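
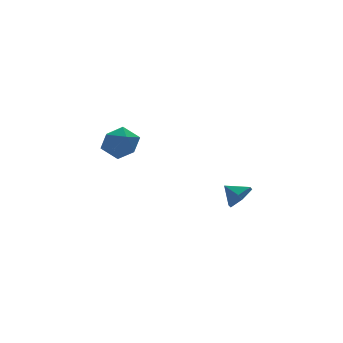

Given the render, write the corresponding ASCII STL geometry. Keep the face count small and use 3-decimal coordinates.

solid 
facet normal 0.452 -0.725 -0.519
outer loop
vertex 3.396 -3.067 1.998
vertex 3.04 -2.764 1.265
vertex 3.815 -2.468 1.526
endloop
endfacet
facet normal 0.350 0.416 0.839
outer loop
vertex 3.396 -3.067 1.998
vertex 3.815 -2.468 1.526
vertex 2.56 -1.996 1.815
endloop
endfacet
facet normal 0.452 -0.725 -0.520
outer loop
vertex 3.815 -2.468 1.526
vertex 3.04 -2.764 1.265
vertex 3.458 -2.165 0.793
endloop
endfacet
facet normal 0.383 0.904 0.187
outer loop
vertex 3.815 -2.468 1.526
vertex 3.458 -2.165 0.793
vertex 2.56 -1.996 1.815
endloop
endfacet
facet normal 0.452 -0.725 -0.519
outer loop
vertex 3.458 -2.165 0.793
vertex 3.04 -2.764 1.265
vertex 2.683 -2.461 0.531
endloop
endfacet
facet normal -0.228 0.908 -0.351
outer loop
vertex 3.458 -2.165 0.793
vertex 2.683 -2.461 0.531
vertex 2.56 -1.996 1.815
endloop
endfacet
facet normal 0.453 -0.724 -0.519
outer loop
vertex 2.683 -2.461 0.531
vertex 3.04 -2.764 1.265
vertex 2.265 -3.061 1.003
endloop
endfacet
facet normal -0.875 0.423 -0.237
outer loop
vertex 2.683 -2.461 0.531
vertex 2.265 -3.061 1.003
vertex 2.56 -1.996 1.815
endloop
endfacet
facet normal 0.453 -0.725 -0.518
outer loop
vertex 2.265 -3.061 1.003
vertex 3.04 -2.764 1.265
vertex 2.621 -3.363 1.737
endloop
endfacet
facet normal -0.908 -0.064 0.414
outer loop
vertex 2.265 -3.061 1.003
vertex 2.621 -3.363 1.737
vertex 2.56 -1.996 1.815
endloop
endfacet
facet normal 0.452 -0.725 -0.519
outer loop
vertex 2.621 -3.363 1.737
vertex 3.04 -2.764 1.265
vertex 3.396 -3.067 1.998
endloop
endfacet
facet normal -0.295 -0.068 0.953
outer loop
vertex 2.621 -3.363 1.737
vertex 3.396 -3.067 1.998
vertex 2.56 -1.996 1.815
endloop
endfacet
facet normal -0.824 0.488 0.290
outer loop
vertex -1.228 4.175 2.632
vertex -1.057 3.852 3.662
vertex -0.626 4.792 3.305
endloop
endfacet
facet normal -0.523 0.808 -0.273
outer loop
vertex -1.228 4.175 2.632
vertex -0.626 4.792 3.305
vertex -0.311 4.646 2.268
endloop
endfacet
facet normal -0.491 0.334 -0.805
outer loop
vertex -1.228 4.175 2.632
vertex -0.311 4.646 2.268
vertex -0.547 3.617 1.985
endloop
endfacet
facet normal -0.772 -0.278 -0.572
outer loop
vertex -1.228 4.175 2.632
vertex -0.547 3.617 1.985
vertex -1.008 3.126 2.846
endloop
endfacet
facet normal -0.977 -0.184 0.105
outer loop
vertex -1.228 4.175 2.632
vertex -1.008 3.126 2.846
vertex -1.057 3.852 3.662
endloop
endfacet
facet normal 0.146 0.985 -0.094
outer loop
vertex -0.311 4.646 2.268
vertex -0.626 4.792 3.305
vertex 0.428 4.614 3.074
endloop
endfacet
facet normal -0.341 0.466 0.816
outer loop
vertex -0.626 4.792 3.305
vertex -1.057 3.852 3.662
vertex -0.033 4.123 3.935
endloop
endfacet
facet normal -0.590 -0.620 0.517
outer loop
vertex -1.057 3.852 3.662
vertex -1.008 3.126 2.846
vertex -0.269 3.094 3.652
endloop
endfacet
facet normal -0.258 -0.774 -0.579
outer loop
vertex -1.008 3.126 2.846
vertex -0.547 3.617 1.985
vertex 0.046 2.948 2.615
endloop
endfacet
facet normal 0.197 0.218 -0.956
outer loop
vertex -0.547 3.617 1.985
vertex -0.311 4.646 2.268
vertex 0.477 3.888 2.258
endloop
endfacet
facet normal 0.772 0.278 0.572
outer loop
vertex 0.648 3.565 3.288
vertex 0.428 4.614 3.074
vertex -0.033 4.123 3.935
endloop
endfacet
facet normal 0.491 -0.334 0.805
outer loop
vertex 0.648 3.565 3.288
vertex -0.033 4.123 3.935
vertex -0.269 3.094 3.652
endloop
endfacet
facet normal 0.523 -0.808 0.273
outer loop
vertex 0.648 3.565 3.288
vertex -0.269 3.094 3.652
vertex 0.046 2.948 2.615
endloop
endfacet
facet normal 0.824 -0.488 -0.290
outer loop
vertex 0.648 3.565 3.288
vertex 0.046 2.948 2.615
vertex 0.477 3.888 2.258
endloop
endfacet
facet normal 0.977 0.184 -0.105
outer loop
vertex 0.648 3.565 3.288
vertex 0.477 3.888 2.258
vertex 0.428 4.614 3.074
endloop
endfacet
facet normal 0.258 0.774 0.579
outer loop
vertex -0.033 4.123 3.935
vertex 0.428 4.614 3.074
vertex -0.626 4.792 3.305
endloop
endfacet
facet normal -0.197 -0.218 0.956
outer loop
vertex -0.269 3.094 3.652
vertex -0.033 4.123 3.935
vertex -1.057 3.852 3.662
endloop
endfacet
facet normal -0.146 -0.985 0.094
outer loop
vertex 0.046 2.948 2.615
vertex -0.269 3.094 3.652
vertex -1.008 3.126 2.846
endloop
endfacet
facet normal 0.341 -0.466 -0.816
outer loop
vertex 0.477 3.888 2.258
vertex 0.046 2.948 2.615
vertex -0.547 3.617 1.985
endloop
endfacet
facet normal 0.590 0.620 -0.517
outer loop
vertex 0.428 4.614 3.074
vertex 0.477 3.888 2.258
vertex -0.311 4.646 2.268
endloop
endfacet

endsolid


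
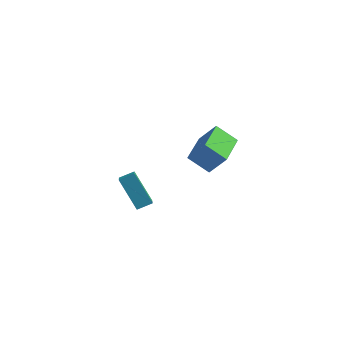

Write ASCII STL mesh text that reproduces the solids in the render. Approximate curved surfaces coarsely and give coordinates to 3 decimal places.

solid 
facet normal -0.592 0.213 0.777
outer loop
vertex -0.897 -4.138 -0.841
vertex -0.297 -3.626 -0.524
vertex -1.476 -2.992 -1.597
endloop
endfacet
facet normal -0.706 -0.602 -0.373
outer loop
vertex -0.303 -3.414 -3.136
vertex -0.897 -4.138 -0.841
vertex -1.476 -2.992 -1.597
endloop
endfacet
facet normal -0.592 0.213 0.777
outer loop
vertex -1.476 -2.992 -1.597
vertex -0.297 -3.626 -0.524
vertex -0.876 -2.48 -1.28
endloop
endfacet
facet normal -0.389 0.769 -0.507
outer loop
vertex -0.876 -2.48 -1.28
vertex -0.303 -3.414 -3.136
vertex -1.476 -2.992 -1.597
endloop
endfacet
facet normal 0.389 -0.769 0.507
outer loop
vertex -0.897 -4.138 -0.841
vertex 0.876 -4.048 -2.063
vertex -0.297 -3.626 -0.524
endloop
endfacet
facet normal -0.706 -0.602 -0.373
outer loop
vertex 0.276 -4.56 -2.38
vertex -0.897 -4.138 -0.841
vertex -0.303 -3.414 -3.136
endloop
endfacet
facet normal 0.389 -0.769 0.507
outer loop
vertex 0.276 -4.56 -2.38
vertex 0.876 -4.048 -2.063
vertex -0.897 -4.138 -0.841
endloop
endfacet
facet normal 0.706 0.602 0.373
outer loop
vertex -0.297 -3.626 -0.524
vertex 0.876 -4.048 -2.063
vertex -0.876 -2.48 -1.28
endloop
endfacet
facet normal -0.389 0.769 -0.507
outer loop
vertex 0.297 -2.902 -2.819
vertex -0.303 -3.414 -3.136
vertex -0.876 -2.48 -1.28
endloop
endfacet
facet normal 0.706 0.602 0.373
outer loop
vertex -0.876 -2.48 -1.28
vertex 0.876 -4.048 -2.063
vertex 0.297 -2.902 -2.819
endloop
endfacet
facet normal 0.592 -0.213 -0.777
outer loop
vertex 0.297 -2.902 -2.819
vertex 0.276 -4.56 -2.38
vertex -0.303 -3.414 -3.136
endloop
endfacet
facet normal 0.592 -0.213 -0.777
outer loop
vertex 0.876 -4.048 -2.063
vertex 0.276 -4.56 -2.38
vertex 0.297 -2.902 -2.819
endloop
endfacet
facet normal -0.781 -0.128 0.611
outer loop
vertex 1.134 1.564 -1.236
vertex 0.823 3.711 -1.183
vertex 0.21 1.46 -2.438
endloop
endfacet
facet normal 0.144 -0.989 -0.025
outer loop
vertex 1.357 1.649 -3.337
vertex 1.134 1.564 -1.236
vertex 0.21 1.46 -2.438
endloop
endfacet
facet normal -0.781 -0.129 0.612
outer loop
vertex 0.21 1.46 -2.438
vertex 0.823 3.711 -1.183
vertex -0.102 3.607 -2.385
endloop
endfacet
facet normal -0.608 -0.069 -0.791
outer loop
vertex -0.102 3.607 -2.385
vertex 1.357 1.649 -3.337
vertex 0.21 1.46 -2.438
endloop
endfacet
facet normal 0.608 0.069 0.791
outer loop
vertex 1.134 1.564 -1.236
vertex 1.97 3.9 -2.082
vertex 0.823 3.711 -1.183
endloop
endfacet
facet normal 0.143 -0.989 -0.025
outer loop
vertex 2.282 1.753 -2.135
vertex 1.134 1.564 -1.236
vertex 1.357 1.649 -3.337
endloop
endfacet
facet normal 0.608 0.069 0.791
outer loop
vertex 2.282 1.753 -2.135
vertex 1.97 3.9 -2.082
vertex 1.134 1.564 -1.236
endloop
endfacet
facet normal -0.144 0.989 0.025
outer loop
vertex 0.823 3.711 -1.183
vertex 1.97 3.9 -2.082
vertex -0.102 3.607 -2.385
endloop
endfacet
facet normal -0.608 -0.069 -0.791
outer loop
vertex 1.046 3.796 -3.284
vertex 1.357 1.649 -3.337
vertex -0.102 3.607 -2.385
endloop
endfacet
facet normal -0.144 0.989 0.025
outer loop
vertex -0.102 3.607 -2.385
vertex 1.97 3.9 -2.082
vertex 1.046 3.796 -3.284
endloop
endfacet
facet normal 0.781 0.128 -0.612
outer loop
vertex 1.046 3.796 -3.284
vertex 2.282 1.753 -2.135
vertex 1.357 1.649 -3.337
endloop
endfacet
facet normal 0.781 0.129 -0.611
outer loop
vertex 1.97 3.9 -2.082
vertex 2.282 1.753 -2.135
vertex 1.046 3.796 -3.284
endloop
endfacet

endsolid


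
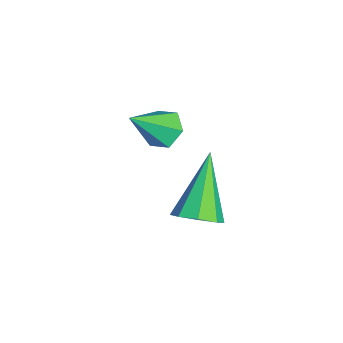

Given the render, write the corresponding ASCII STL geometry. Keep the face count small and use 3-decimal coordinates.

solid 
facet normal 0.699 -0.233 -0.676
outer loop
vertex 3.841 2.472 -1.461
vertex 3.421 2.496 -1.903
vertex 3.802 2.898 -1.648
endloop
endfacet
facet normal 0.463 0.391 0.795
outer loop
vertex 3.841 2.472 -1.461
vertex 3.802 2.898 -1.648
vertex 2.199 2.904 -0.717
endloop
endfacet
facet normal 0.698 -0.231 -0.678
outer loop
vertex 3.802 2.898 -1.648
vertex 3.421 2.496 -1.903
vertex 3.54 3.089 -1.983
endloop
endfacet
facet normal 0.210 0.911 0.355
outer loop
vertex 3.802 2.898 -1.648
vertex 3.54 3.089 -1.983
vertex 2.199 2.904 -0.717
endloop
endfacet
facet normal 0.698 -0.232 -0.677
outer loop
vertex 3.54 3.089 -1.983
vertex 3.421 2.496 -1.903
vertex 3.208 2.933 -2.272
endloop
endfacet
facet normal -0.292 0.941 -0.172
outer loop
vertex 3.54 3.089 -1.983
vertex 3.208 2.933 -2.272
vertex 2.199 2.904 -0.717
endloop
endfacet
facet normal 0.697 -0.233 -0.678
outer loop
vertex 3.208 2.933 -2.272
vertex 3.421 2.496 -1.903
vertex 3.0 2.521 -2.344
endloop
endfacet
facet normal -0.748 0.461 -0.477
outer loop
vertex 3.208 2.933 -2.272
vertex 3.0 2.521 -2.344
vertex 2.199 2.904 -0.717
endloop
endfacet
facet normal 0.697 -0.232 -0.678
outer loop
vertex 3.0 2.521 -2.344
vertex 3.421 2.496 -1.903
vertex 3.039 2.095 -2.158
endloop
endfacet
facet normal -0.891 -0.248 -0.380
outer loop
vertex 3.0 2.521 -2.344
vertex 3.039 2.095 -2.158
vertex 2.199 2.904 -0.717
endloop
endfacet
facet normal 0.698 -0.234 -0.677
outer loop
vertex 3.039 2.095 -2.158
vertex 3.421 2.496 -1.903
vertex 3.301 1.904 -1.822
endloop
endfacet
facet normal -0.637 -0.768 0.060
outer loop
vertex 3.039 2.095 -2.158
vertex 3.301 1.904 -1.822
vertex 2.199 2.904 -0.717
endloop
endfacet
facet normal 0.696 -0.234 -0.678
outer loop
vertex 3.301 1.904 -1.822
vertex 3.421 2.496 -1.903
vertex 3.634 2.06 -1.534
endloop
endfacet
facet normal -0.135 -0.798 0.588
outer loop
vertex 3.301 1.904 -1.822
vertex 3.634 2.06 -1.534
vertex 2.199 2.904 -0.717
endloop
endfacet
facet normal 0.699 -0.231 -0.677
outer loop
vertex 3.634 2.06 -1.534
vertex 3.421 2.496 -1.903
vertex 3.841 2.472 -1.461
endloop
endfacet
facet normal 0.320 -0.319 0.892
outer loop
vertex 3.634 2.06 -1.534
vertex 3.841 2.472 -1.461
vertex 2.199 2.904 -0.717
endloop
endfacet
facet normal -0.342 0.606 -0.718
outer loop
vertex 2.574 1.529 0.048
vertex 2.37 1.851 0.417
vertex 2.866 1.926 0.244
endloop
endfacet
facet normal 0.832 -0.457 -0.314
outer loop
vertex 2.574 1.529 0.048
vertex 2.866 1.926 0.244
vertex 2.81 1.069 1.343
endloop
endfacet
facet normal -0.342 0.606 -0.718
outer loop
vertex 2.866 1.926 0.244
vertex 2.37 1.851 0.417
vertex 2.662 2.248 0.613
endloop
endfacet
facet normal 0.922 0.280 0.265
outer loop
vertex 2.866 1.926 0.244
vertex 2.662 2.248 0.613
vertex 2.81 1.069 1.343
endloop
endfacet
facet normal -0.341 0.606 -0.719
outer loop
vertex 2.662 2.248 0.613
vertex 2.37 1.851 0.417
vertex 2.167 2.173 0.785
endloop
endfacet
facet normal 0.204 0.534 0.821
outer loop
vertex 2.662 2.248 0.613
vertex 2.167 2.173 0.785
vertex 2.81 1.069 1.343
endloop
endfacet
facet normal -0.340 0.607 -0.718
outer loop
vertex 2.167 2.173 0.785
vertex 2.37 1.851 0.417
vertex 1.874 1.777 0.589
endloop
endfacet
facet normal -0.603 0.052 0.796
outer loop
vertex 2.167 2.173 0.785
vertex 1.874 1.777 0.589
vertex 2.81 1.069 1.343
endloop
endfacet
facet normal -0.340 0.606 -0.719
outer loop
vertex 1.874 1.777 0.589
vertex 2.37 1.851 0.417
vertex 2.078 1.455 0.221
endloop
endfacet
facet normal -0.694 -0.687 0.216
outer loop
vertex 1.874 1.777 0.589
vertex 2.078 1.455 0.221
vertex 2.81 1.069 1.343
endloop
endfacet
facet normal -0.341 0.607 -0.718
outer loop
vertex 2.078 1.455 0.221
vertex 2.37 1.851 0.417
vertex 2.574 1.529 0.048
endloop
endfacet
facet normal 0.022 -0.941 -0.338
outer loop
vertex 2.078 1.455 0.221
vertex 2.574 1.529 0.048
vertex 2.81 1.069 1.343
endloop
endfacet

endsolid


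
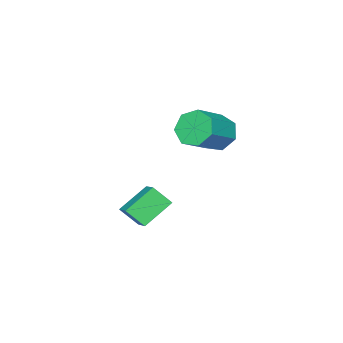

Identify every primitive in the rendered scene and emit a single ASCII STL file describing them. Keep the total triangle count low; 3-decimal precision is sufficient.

solid 
facet normal -0.795 0.236 0.558
outer loop
vertex 2.823 0.605 -3.369
vertex 3.441 1.449 -2.845
vertex 2.49 1.334 -4.151
endloop
endfacet
facet normal -0.528 -0.721 -0.448
outer loop
vertex 3.779 0.951 -5.055
vertex 2.823 0.605 -3.369
vertex 2.49 1.334 -4.151
endloop
endfacet
facet normal -0.795 0.237 0.558
outer loop
vertex 2.49 1.334 -4.151
vertex 3.441 1.449 -2.845
vertex 3.109 2.178 -3.627
endloop
endfacet
facet normal -0.296 0.651 -0.699
outer loop
vertex 3.109 2.178 -3.627
vertex 3.779 0.951 -5.055
vertex 2.49 1.334 -4.151
endloop
endfacet
facet normal 0.297 -0.651 0.699
outer loop
vertex 2.823 0.605 -3.369
vertex 4.73 1.066 -3.749
vertex 3.441 1.449 -2.845
endloop
endfacet
facet normal -0.529 -0.721 -0.448
outer loop
vertex 4.111 0.222 -4.273
vertex 2.823 0.605 -3.369
vertex 3.779 0.951 -5.055
endloop
endfacet
facet normal 0.297 -0.651 0.699
outer loop
vertex 4.111 0.222 -4.273
vertex 4.73 1.066 -3.749
vertex 2.823 0.605 -3.369
endloop
endfacet
facet normal 0.528 0.721 0.448
outer loop
vertex 3.441 1.449 -2.845
vertex 4.73 1.066 -3.749
vertex 3.109 2.178 -3.627
endloop
endfacet
facet normal -0.297 0.651 -0.699
outer loop
vertex 4.397 1.795 -4.531
vertex 3.779 0.951 -5.055
vertex 3.109 2.178 -3.627
endloop
endfacet
facet normal 0.529 0.721 0.447
outer loop
vertex 3.109 2.178 -3.627
vertex 4.73 1.066 -3.749
vertex 4.397 1.795 -4.531
endloop
endfacet
facet normal 0.796 -0.236 -0.558
outer loop
vertex 4.397 1.795 -4.531
vertex 4.111 0.222 -4.273
vertex 3.779 0.951 -5.055
endloop
endfacet
facet normal 0.795 -0.236 -0.559
outer loop
vertex 4.73 1.066 -3.749
vertex 4.111 0.222 -4.273
vertex 4.397 1.795 -4.531
endloop
endfacet
facet normal -0.859 0.027 -0.511
outer loop
vertex 1.809 2.866 -0.783
vertex 1.359 3.124 -0.012
vertex 1.759 3.661 -0.657
endloop
endfacet
facet normal 0.507 0.166 -0.846
outer loop
vertex 1.809 2.866 -0.783
vertex 1.759 3.661 -0.657
vertex 3.331 2.818 0.12
endloop
endfacet
facet normal 0.507 0.166 -0.846
outer loop
vertex 3.331 2.818 0.12
vertex 1.759 3.661 -0.657
vertex 3.281 3.613 0.246
endloop
endfacet
facet normal 0.860 -0.027 0.510
outer loop
vertex 3.331 2.818 0.12
vertex 3.281 3.613 0.246
vertex 2.881 3.076 0.892
endloop
endfacet
facet normal -0.860 0.028 -0.510
outer loop
vertex 1.759 3.661 -0.657
vertex 1.359 3.124 -0.012
vertex 1.408 4.052 -0.044
endloop
endfacet
facet normal 0.268 0.874 -0.405
outer loop
vertex 1.759 3.661 -0.657
vertex 1.408 4.052 -0.044
vertex 3.281 3.613 0.246
endloop
endfacet
facet normal 0.268 0.874 -0.405
outer loop
vertex 3.281 3.613 0.246
vertex 1.408 4.052 -0.044
vertex 2.93 4.004 0.859
endloop
endfacet
facet normal 0.860 -0.027 0.510
outer loop
vertex 3.281 3.613 0.246
vertex 2.93 4.004 0.859
vertex 2.881 3.076 0.892
endloop
endfacet
facet normal -0.860 0.028 -0.510
outer loop
vertex 1.408 4.052 -0.044
vertex 1.359 3.124 -0.012
vertex 1.02 3.744 0.593
endloop
endfacet
facet normal -0.173 0.924 0.341
outer loop
vertex 1.408 4.052 -0.044
vertex 1.02 3.744 0.593
vertex 2.93 4.004 0.859
endloop
endfacet
facet normal -0.173 0.924 0.341
outer loop
vertex 2.93 4.004 0.859
vertex 1.02 3.744 0.593
vertex 2.542 3.696 1.496
endloop
endfacet
facet normal 0.860 -0.027 0.510
outer loop
vertex 2.93 4.004 0.859
vertex 2.542 3.696 1.496
vertex 2.881 3.076 0.892
endloop
endfacet
facet normal -0.860 0.027 -0.509
outer loop
vertex 1.02 3.744 0.593
vertex 1.359 3.124 -0.012
vertex 0.888 2.969 0.775
endloop
endfacet
facet normal -0.484 0.277 0.830
outer loop
vertex 1.02 3.744 0.593
vertex 0.888 2.969 0.775
vertex 2.542 3.696 1.496
endloop
endfacet
facet normal -0.484 0.278 0.830
outer loop
vertex 2.542 3.696 1.496
vertex 0.888 2.969 0.775
vertex 2.409 2.921 1.678
endloop
endfacet
facet normal 0.859 -0.028 0.511
outer loop
vertex 2.542 3.696 1.496
vertex 2.409 2.921 1.678
vertex 2.881 3.076 0.892
endloop
endfacet
facet normal -0.860 0.027 -0.509
outer loop
vertex 0.888 2.969 0.775
vertex 1.359 3.124 -0.012
vertex 1.11 2.311 0.365
endloop
endfacet
facet normal -0.430 -0.577 0.694
outer loop
vertex 0.888 2.969 0.775
vertex 1.11 2.311 0.365
vertex 2.409 2.921 1.678
endloop
endfacet
facet normal -0.430 -0.578 0.694
outer loop
vertex 2.409 2.921 1.678
vertex 1.11 2.311 0.365
vertex 2.632 2.263 1.268
endloop
endfacet
facet normal 0.859 -0.027 0.511
outer loop
vertex 2.409 2.921 1.678
vertex 2.632 2.263 1.268
vertex 2.881 3.076 0.892
endloop
endfacet
facet normal -0.860 0.027 -0.510
outer loop
vertex 1.11 2.311 0.365
vertex 1.359 3.124 -0.012
vertex 1.52 2.265 -0.329
endloop
endfacet
facet normal -0.052 -0.998 0.035
outer loop
vertex 1.11 2.311 0.365
vertex 1.52 2.265 -0.329
vertex 2.632 2.263 1.268
endloop
endfacet
facet normal -0.052 -0.998 0.035
outer loop
vertex 2.632 2.263 1.268
vertex 1.52 2.265 -0.329
vertex 3.042 2.217 0.574
endloop
endfacet
facet normal 0.860 -0.028 0.510
outer loop
vertex 2.632 2.263 1.268
vertex 3.042 2.217 0.574
vertex 2.881 3.076 0.892
endloop
endfacet
facet normal -0.859 0.027 -0.511
outer loop
vertex 1.52 2.265 -0.329
vertex 1.359 3.124 -0.012
vertex 1.809 2.866 -0.783
endloop
endfacet
facet normal 0.365 -0.667 -0.650
outer loop
vertex 1.52 2.265 -0.329
vertex 1.809 2.866 -0.783
vertex 3.042 2.217 0.574
endloop
endfacet
facet normal 0.365 -0.667 -0.650
outer loop
vertex 3.042 2.217 0.574
vertex 1.809 2.866 -0.783
vertex 3.331 2.818 0.12
endloop
endfacet
facet normal 0.860 -0.028 0.510
outer loop
vertex 3.042 2.217 0.574
vertex 3.331 2.818 0.12
vertex 2.881 3.076 0.892
endloop
endfacet

endsolid


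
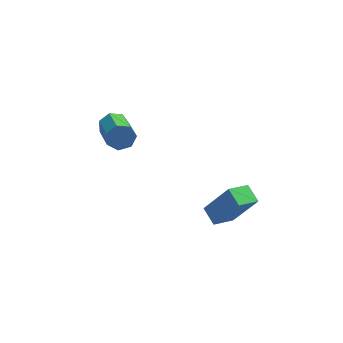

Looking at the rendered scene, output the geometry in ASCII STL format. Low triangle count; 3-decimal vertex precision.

solid 
facet normal -0.532 0.113 -0.839
outer loop
vertex 2.384 -2.105 1.572
vertex 3.177 -1.36 1.169
vertex 2.854 -2.818 1.178
endloop
endfacet
facet normal -0.683 -0.642 0.347
outer loop
vertex 3.903 -3.04 2.831
vertex 2.384 -2.105 1.572
vertex 2.854 -2.818 1.178
endloop
endfacet
facet normal -0.533 0.113 -0.839
outer loop
vertex 2.854 -2.818 1.178
vertex 3.177 -1.36 1.169
vertex 3.646 -2.073 0.775
endloop
endfacet
facet normal 0.500 -0.758 -0.419
outer loop
vertex 3.646 -2.073 0.775
vertex 3.903 -3.04 2.831
vertex 2.854 -2.818 1.178
endloop
endfacet
facet normal -0.500 0.758 0.419
outer loop
vertex 2.384 -2.105 1.572
vertex 4.226 -1.582 2.822
vertex 3.177 -1.36 1.169
endloop
endfacet
facet normal -0.683 -0.642 0.348
outer loop
vertex 3.434 -2.327 3.225
vertex 2.384 -2.105 1.572
vertex 3.903 -3.04 2.831
endloop
endfacet
facet normal -0.500 0.758 0.419
outer loop
vertex 3.434 -2.327 3.225
vertex 4.226 -1.582 2.822
vertex 2.384 -2.105 1.572
endloop
endfacet
facet normal 0.684 0.642 -0.348
outer loop
vertex 3.177 -1.36 1.169
vertex 4.226 -1.582 2.822
vertex 3.646 -2.073 0.775
endloop
endfacet
facet normal 0.499 -0.758 -0.419
outer loop
vertex 4.696 -2.295 2.428
vertex 3.903 -3.04 2.831
vertex 3.646 -2.073 0.775
endloop
endfacet
facet normal 0.683 0.642 -0.348
outer loop
vertex 3.646 -2.073 0.775
vertex 4.226 -1.582 2.822
vertex 4.696 -2.295 2.428
endloop
endfacet
facet normal 0.533 -0.113 0.839
outer loop
vertex 4.696 -2.295 2.428
vertex 3.434 -2.327 3.225
vertex 3.903 -3.04 2.831
endloop
endfacet
facet normal 0.533 -0.112 0.839
outer loop
vertex 4.226 -1.582 2.822
vertex 3.434 -2.327 3.225
vertex 4.696 -2.295 2.428
endloop
endfacet
facet normal -0.271 0.895 -0.354
outer loop
vertex -1.499 2.951 1.786
vertex -1.961 3.022 2.32
vertex -1.279 3.219 2.296
endloop
endfacet
facet normal 0.894 0.097 -0.437
outer loop
vertex -1.499 2.951 1.786
vertex -1.279 3.219 2.296
vertex -0.996 1.286 2.446
endloop
endfacet
facet normal 0.895 0.097 -0.436
outer loop
vertex -0.996 1.286 2.446
vertex -1.279 3.219 2.296
vertex -0.777 1.554 2.955
endloop
endfacet
facet normal 0.270 -0.895 0.355
outer loop
vertex -0.996 1.286 2.446
vertex -0.777 1.554 2.955
vertex -1.459 1.358 2.98
endloop
endfacet
facet normal -0.271 0.895 -0.355
outer loop
vertex -1.279 3.219 2.296
vertex -1.961 3.022 2.32
vertex -1.574 3.339 2.824
endloop
endfacet
facet normal 0.836 0.401 0.376
outer loop
vertex -1.279 3.219 2.296
vertex -1.574 3.339 2.824
vertex -0.777 1.554 2.955
endloop
endfacet
facet normal 0.836 0.401 0.374
outer loop
vertex -0.777 1.554 2.955
vertex -1.574 3.339 2.824
vertex -1.071 1.674 3.483
endloop
endfacet
facet normal 0.270 -0.895 0.354
outer loop
vertex -0.777 1.554 2.955
vertex -1.071 1.674 3.483
vertex -1.459 1.358 2.98
endloop
endfacet
facet normal -0.270 0.895 -0.355
outer loop
vertex -1.574 3.339 2.824
vertex -1.961 3.022 2.32
vertex -2.16 3.221 2.973
endloop
endfacet
facet normal 0.149 0.402 0.903
outer loop
vertex -1.574 3.339 2.824
vertex -2.16 3.221 2.973
vertex -1.071 1.674 3.483
endloop
endfacet
facet normal 0.149 0.402 0.903
outer loop
vertex -1.071 1.674 3.483
vertex -2.16 3.221 2.973
vertex -1.657 1.556 3.632
endloop
endfacet
facet normal 0.270 -0.895 0.354
outer loop
vertex -1.071 1.674 3.483
vertex -1.657 1.556 3.632
vertex -1.459 1.358 2.98
endloop
endfacet
facet normal -0.271 0.895 -0.355
outer loop
vertex -2.16 3.221 2.973
vertex -1.961 3.022 2.32
vertex -2.596 2.953 2.63
endloop
endfacet
facet normal -0.652 0.100 0.751
outer loop
vertex -2.16 3.221 2.973
vertex -2.596 2.953 2.63
vertex -1.657 1.556 3.632
endloop
endfacet
facet normal -0.652 0.101 0.752
outer loop
vertex -1.657 1.556 3.632
vertex -2.596 2.953 2.63
vertex -2.094 1.288 3.289
endloop
endfacet
facet normal 0.271 -0.895 0.354
outer loop
vertex -1.657 1.556 3.632
vertex -2.094 1.288 3.289
vertex -1.459 1.358 2.98
endloop
endfacet
facet normal -0.270 0.896 -0.354
outer loop
vertex -2.596 2.953 2.63
vertex -1.961 3.022 2.32
vertex -2.555 2.738 2.054
endloop
endfacet
facet normal -0.961 -0.276 0.035
outer loop
vertex -2.596 2.953 2.63
vertex -2.555 2.738 2.054
vertex -2.094 1.288 3.289
endloop
endfacet
facet normal -0.960 -0.277 0.033
outer loop
vertex -2.094 1.288 3.289
vertex -2.555 2.738 2.054
vertex -2.052 1.073 2.714
endloop
endfacet
facet normal 0.271 -0.895 0.354
outer loop
vertex -2.094 1.288 3.289
vertex -2.052 1.073 2.714
vertex -1.459 1.358 2.98
endloop
endfacet
facet normal -0.270 0.896 -0.354
outer loop
vertex -2.555 2.738 2.054
vertex -1.961 3.022 2.32
vertex -2.067 2.737 1.679
endloop
endfacet
facet normal -0.546 -0.446 -0.709
outer loop
vertex -2.555 2.738 2.054
vertex -2.067 2.737 1.679
vertex -2.052 1.073 2.714
endloop
endfacet
facet normal -0.547 -0.446 -0.709
outer loop
vertex -2.052 1.073 2.714
vertex -2.067 2.737 1.679
vertex -1.564 1.072 2.338
endloop
endfacet
facet normal 0.271 -0.895 0.354
outer loop
vertex -2.052 1.073 2.714
vertex -1.564 1.072 2.338
vertex -1.459 1.358 2.98
endloop
endfacet
facet normal -0.271 0.895 -0.353
outer loop
vertex -2.067 2.737 1.679
vertex -1.961 3.022 2.32
vertex -1.499 2.951 1.786
endloop
endfacet
facet normal 0.278 -0.280 -0.919
outer loop
vertex -2.067 2.737 1.679
vertex -1.499 2.951 1.786
vertex -1.564 1.072 2.338
endloop
endfacet
facet normal 0.280 -0.279 -0.918
outer loop
vertex -1.564 1.072 2.338
vertex -1.499 2.951 1.786
vertex -0.996 1.286 2.446
endloop
endfacet
facet normal 0.270 -0.895 0.355
outer loop
vertex -1.564 1.072 2.338
vertex -0.996 1.286 2.446
vertex -1.459 1.358 2.98
endloop
endfacet

endsolid


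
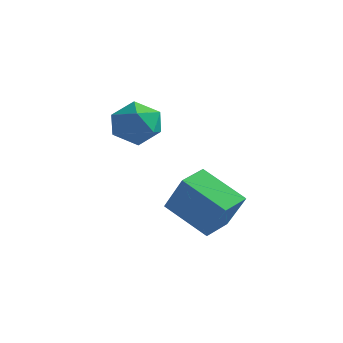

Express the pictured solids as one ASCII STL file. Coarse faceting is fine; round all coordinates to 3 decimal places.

solid 
facet normal -0.848 -0.064 0.526
outer loop
vertex -0.256 -1.912 0.42
vertex -0.219 -0.65 0.632
vertex -1.293 -1.607 -1.215
endloop
endfacet
facet normal -0.029 -0.986 -0.166
outer loop
vertex 0.539 -1.47 -2.352
vertex -0.256 -1.912 0.42
vertex -1.293 -1.607 -1.215
endloop
endfacet
facet normal -0.848 -0.064 0.526
outer loop
vertex -1.293 -1.607 -1.215
vertex -0.219 -0.65 0.632
vertex -1.256 -0.346 -1.003
endloop
endfacet
facet normal -0.529 0.156 -0.834
outer loop
vertex -1.256 -0.346 -1.003
vertex 0.539 -1.47 -2.352
vertex -1.293 -1.607 -1.215
endloop
endfacet
facet normal 0.529 -0.156 0.834
outer loop
vertex -0.256 -1.912 0.42
vertex 1.613 -0.513 -0.505
vertex -0.219 -0.65 0.632
endloop
endfacet
facet normal -0.028 -0.986 -0.165
outer loop
vertex 1.576 -1.774 -0.717
vertex -0.256 -1.912 0.42
vertex 0.539 -1.47 -2.352
endloop
endfacet
facet normal 0.529 -0.156 0.834
outer loop
vertex 1.576 -1.774 -0.717
vertex 1.613 -0.513 -0.505
vertex -0.256 -1.912 0.42
endloop
endfacet
facet normal 0.029 0.986 0.165
outer loop
vertex -0.219 -0.65 0.632
vertex 1.613 -0.513 -0.505
vertex -1.256 -0.346 -1.003
endloop
endfacet
facet normal -0.529 0.156 -0.834
outer loop
vertex 0.576 -0.208 -2.14
vertex 0.539 -1.47 -2.352
vertex -1.256 -0.346 -1.003
endloop
endfacet
facet normal 0.029 0.986 0.166
outer loop
vertex -1.256 -0.346 -1.003
vertex 1.613 -0.513 -0.505
vertex 0.576 -0.208 -2.14
endloop
endfacet
facet normal 0.848 0.064 -0.526
outer loop
vertex 0.576 -0.208 -2.14
vertex 1.576 -1.774 -0.717
vertex 0.539 -1.47 -2.352
endloop
endfacet
facet normal 0.848 0.064 -0.526
outer loop
vertex 1.613 -0.513 -0.505
vertex 1.576 -1.774 -0.717
vertex 0.576 -0.208 -2.14
endloop
endfacet
facet normal -0.567 0.596 0.569
outer loop
vertex -4.654 0.056 2.383
vertex -3.881 -0.013 3.226
vertex -3.799 0.816 2.439
endloop
endfacet
facet normal -0.655 0.746 -0.124
outer loop
vertex -4.654 0.056 2.383
vertex -3.799 0.816 2.439
vertex -4.109 0.376 1.427
endloop
endfacet
facet normal -0.880 0.153 -0.450
outer loop
vertex -4.654 0.056 2.383
vertex -4.109 0.376 1.427
vertex -4.383 -0.725 1.589
endloop
endfacet
facet normal -0.931 -0.363 0.040
outer loop
vertex -4.654 0.056 2.383
vertex -4.383 -0.725 1.589
vertex -4.242 -0.965 2.7
endloop
endfacet
facet normal -0.738 -0.090 0.669
outer loop
vertex -4.654 0.056 2.383
vertex -4.242 -0.965 2.7
vertex -3.881 -0.013 3.226
endloop
endfacet
facet normal -0.017 0.919 -0.394
outer loop
vertex -4.109 0.376 1.427
vertex -3.799 0.816 2.439
vertex -2.998 0.505 1.68
endloop
endfacet
facet normal 0.125 0.677 0.726
outer loop
vertex -3.799 0.816 2.439
vertex -3.881 -0.013 3.226
vertex -2.857 0.265 2.791
endloop
endfacet
facet normal -0.152 -0.433 0.888
outer loop
vertex -3.881 -0.013 3.226
vertex -4.242 -0.965 2.7
vertex -3.131 -0.836 2.953
endloop
endfacet
facet normal -0.464 -0.876 -0.130
outer loop
vertex -4.242 -0.965 2.7
vertex -4.383 -0.725 1.589
vertex -3.441 -1.276 1.941
endloop
endfacet
facet normal -0.381 -0.041 -0.924
outer loop
vertex -4.383 -0.725 1.589
vertex -4.109 0.376 1.427
vertex -3.359 -0.447 1.154
endloop
endfacet
facet normal 0.931 0.363 -0.040
outer loop
vertex -2.586 -0.516 1.997
vertex -2.998 0.505 1.68
vertex -2.857 0.265 2.791
endloop
endfacet
facet normal 0.880 -0.153 0.450
outer loop
vertex -2.586 -0.516 1.997
vertex -2.857 0.265 2.791
vertex -3.131 -0.836 2.953
endloop
endfacet
facet normal 0.655 -0.746 0.124
outer loop
vertex -2.586 -0.516 1.997
vertex -3.131 -0.836 2.953
vertex -3.441 -1.276 1.941
endloop
endfacet
facet normal 0.567 -0.596 -0.569
outer loop
vertex -2.586 -0.516 1.997
vertex -3.441 -1.276 1.941
vertex -3.359 -0.447 1.154
endloop
endfacet
facet normal 0.738 0.090 -0.669
outer loop
vertex -2.586 -0.516 1.997
vertex -3.359 -0.447 1.154
vertex -2.998 0.505 1.68
endloop
endfacet
facet normal 0.464 0.876 0.130
outer loop
vertex -2.857 0.265 2.791
vertex -2.998 0.505 1.68
vertex -3.799 0.816 2.439
endloop
endfacet
facet normal 0.381 0.041 0.924
outer loop
vertex -3.131 -0.836 2.953
vertex -2.857 0.265 2.791
vertex -3.881 -0.013 3.226
endloop
endfacet
facet normal 0.017 -0.919 0.394
outer loop
vertex -3.441 -1.276 1.941
vertex -3.131 -0.836 2.953
vertex -4.242 -0.965 2.7
endloop
endfacet
facet normal -0.125 -0.677 -0.726
outer loop
vertex -3.359 -0.447 1.154
vertex -3.441 -1.276 1.941
vertex -4.383 -0.725 1.589
endloop
endfacet
facet normal 0.152 0.433 -0.888
outer loop
vertex -2.998 0.505 1.68
vertex -3.359 -0.447 1.154
vertex -4.109 0.376 1.427
endloop
endfacet

endsolid


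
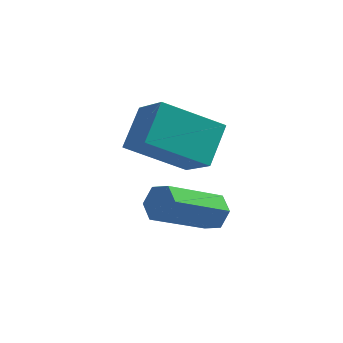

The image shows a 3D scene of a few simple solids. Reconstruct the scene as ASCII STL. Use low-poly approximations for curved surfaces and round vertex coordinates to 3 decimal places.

solid 
facet normal 0.678 0.417 -0.606
outer loop
vertex 2.777 3.16 -1.007
vertex 2.561 2.91 -1.421
vertex 2.388 3.391 -1.283
endloop
endfacet
facet normal 0.047 0.798 0.601
outer loop
vertex 2.777 3.16 -1.007
vertex 2.388 3.391 -1.283
vertex 1.474 2.361 0.155
endloop
endfacet
facet normal 0.047 0.798 0.601
outer loop
vertex 1.474 2.361 0.155
vertex 2.388 3.391 -1.283
vertex 1.086 2.592 -0.121
endloop
endfacet
facet normal -0.678 -0.417 0.605
outer loop
vertex 1.474 2.361 0.155
vertex 1.086 2.592 -0.121
vertex 1.259 2.11 -0.259
endloop
endfacet
facet normal 0.679 0.417 -0.603
outer loop
vertex 2.388 3.391 -1.283
vertex 2.561 2.91 -1.421
vertex 2.173 3.141 -1.698
endloop
endfacet
facet normal -0.611 0.777 -0.151
outer loop
vertex 2.388 3.391 -1.283
vertex 2.173 3.141 -1.698
vertex 1.086 2.592 -0.121
endloop
endfacet
facet normal -0.611 0.777 -0.151
outer loop
vertex 1.086 2.592 -0.121
vertex 2.173 3.141 -1.698
vertex 0.87 2.342 -0.535
endloop
endfacet
facet normal -0.678 -0.417 0.605
outer loop
vertex 1.086 2.592 -0.121
vertex 0.87 2.342 -0.535
vertex 1.259 2.11 -0.259
endloop
endfacet
facet normal 0.679 0.416 -0.605
outer loop
vertex 2.173 3.141 -1.698
vertex 2.561 2.91 -1.421
vertex 2.346 2.659 -1.835
endloop
endfacet
facet normal -0.658 -0.022 -0.753
outer loop
vertex 2.173 3.141 -1.698
vertex 2.346 2.659 -1.835
vertex 0.87 2.342 -0.535
endloop
endfacet
facet normal -0.658 -0.021 -0.752
outer loop
vertex 0.87 2.342 -0.535
vertex 2.346 2.659 -1.835
vertex 1.043 1.86 -0.673
endloop
endfacet
facet normal -0.678 -0.417 0.605
outer loop
vertex 0.87 2.342 -0.535
vertex 1.043 1.86 -0.673
vertex 1.259 2.11 -0.259
endloop
endfacet
facet normal 0.678 0.417 -0.605
outer loop
vertex 2.346 2.659 -1.835
vertex 2.561 2.91 -1.421
vertex 2.734 2.428 -1.559
endloop
endfacet
facet normal -0.047 -0.798 -0.601
outer loop
vertex 2.346 2.659 -1.835
vertex 2.734 2.428 -1.559
vertex 1.043 1.86 -0.673
endloop
endfacet
facet normal -0.047 -0.798 -0.601
outer loop
vertex 1.043 1.86 -0.673
vertex 2.734 2.428 -1.559
vertex 1.432 1.629 -0.397
endloop
endfacet
facet normal -0.678 -0.417 0.606
outer loop
vertex 1.043 1.86 -0.673
vertex 1.432 1.629 -0.397
vertex 1.259 2.11 -0.259
endloop
endfacet
facet normal 0.678 0.417 -0.605
outer loop
vertex 2.734 2.428 -1.559
vertex 2.561 2.91 -1.421
vertex 2.95 2.678 -1.145
endloop
endfacet
facet normal 0.611 -0.777 0.150
outer loop
vertex 2.734 2.428 -1.559
vertex 2.95 2.678 -1.145
vertex 1.432 1.629 -0.397
endloop
endfacet
facet normal 0.611 -0.777 0.151
outer loop
vertex 1.432 1.629 -0.397
vertex 2.95 2.678 -1.145
vertex 1.647 1.879 0.018
endloop
endfacet
facet normal -0.679 -0.417 0.603
outer loop
vertex 1.432 1.629 -0.397
vertex 1.647 1.879 0.018
vertex 1.259 2.11 -0.259
endloop
endfacet
facet normal 0.678 0.417 -0.605
outer loop
vertex 2.95 2.678 -1.145
vertex 2.561 2.91 -1.421
vertex 2.777 3.16 -1.007
endloop
endfacet
facet normal 0.659 0.021 0.752
outer loop
vertex 2.95 2.678 -1.145
vertex 2.777 3.16 -1.007
vertex 1.647 1.879 0.018
endloop
endfacet
facet normal 0.658 0.022 0.753
outer loop
vertex 1.647 1.879 0.018
vertex 2.777 3.16 -1.007
vertex 1.474 2.361 0.155
endloop
endfacet
facet normal -0.679 -0.416 0.605
outer loop
vertex 1.647 1.879 0.018
vertex 1.474 2.361 0.155
vertex 1.259 2.11 -0.259
endloop
endfacet
facet normal -0.373 0.609 -0.700
outer loop
vertex 0.343 3.602 0.458
vertex 0.72 4.585 1.112
vertex 1.885 3.573 -0.39
endloop
endfacet
facet normal -0.305 -0.793 -0.527
outer loop
vertex 2.46 2.635 0.688
vertex 0.343 3.602 0.458
vertex 1.885 3.573 -0.39
endloop
endfacet
facet normal -0.373 0.610 -0.700
outer loop
vertex 1.885 3.573 -0.39
vertex 0.72 4.585 1.112
vertex 2.263 4.556 0.265
endloop
endfacet
facet normal 0.876 -0.016 -0.481
outer loop
vertex 2.263 4.556 0.265
vertex 2.46 2.635 0.688
vertex 1.885 3.573 -0.39
endloop
endfacet
facet normal -0.876 0.016 0.481
outer loop
vertex 0.343 3.602 0.458
vertex 1.295 3.647 2.19
vertex 0.72 4.585 1.112
endloop
endfacet
facet normal -0.305 -0.793 -0.528
outer loop
vertex 0.917 2.664 1.535
vertex 0.343 3.602 0.458
vertex 2.46 2.635 0.688
endloop
endfacet
facet normal -0.876 0.016 0.481
outer loop
vertex 0.917 2.664 1.535
vertex 1.295 3.647 2.19
vertex 0.343 3.602 0.458
endloop
endfacet
facet normal 0.305 0.793 0.528
outer loop
vertex 0.72 4.585 1.112
vertex 1.295 3.647 2.19
vertex 2.263 4.556 0.265
endloop
endfacet
facet normal 0.877 -0.016 -0.481
outer loop
vertex 2.837 3.618 1.342
vertex 2.46 2.635 0.688
vertex 2.263 4.556 0.265
endloop
endfacet
facet normal 0.305 0.793 0.528
outer loop
vertex 2.263 4.556 0.265
vertex 1.295 3.647 2.19
vertex 2.837 3.618 1.342
endloop
endfacet
facet normal 0.373 -0.609 0.700
outer loop
vertex 2.837 3.618 1.342
vertex 0.917 2.664 1.535
vertex 2.46 2.635 0.688
endloop
endfacet
facet normal 0.373 -0.610 0.699
outer loop
vertex 1.295 3.647 2.19
vertex 0.917 2.664 1.535
vertex 2.837 3.618 1.342
endloop
endfacet

endsolid


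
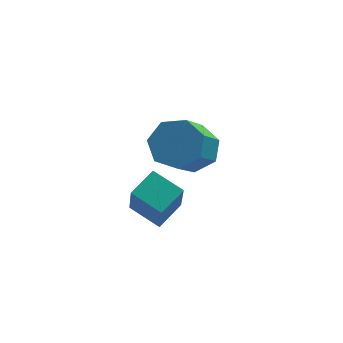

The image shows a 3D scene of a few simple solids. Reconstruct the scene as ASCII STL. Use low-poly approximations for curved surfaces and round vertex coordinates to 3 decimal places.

solid 
facet normal 0.261 0.658 -0.706
outer loop
vertex 4.204 0.815 -1.532
vertex 3.622 1.249 -1.343
vertex 4.321 1.261 -1.073
endloop
endfacet
facet normal 0.948 -0.311 0.061
outer loop
vertex 4.204 0.815 -1.532
vertex 4.321 1.261 -1.073
vertex 3.721 -0.402 -0.225
endloop
endfacet
facet normal 0.948 -0.311 0.061
outer loop
vertex 3.721 -0.402 -0.225
vertex 4.321 1.261 -1.073
vertex 3.838 0.044 0.234
endloop
endfacet
facet normal -0.261 -0.658 0.706
outer loop
vertex 3.721 -0.402 -0.225
vertex 3.838 0.044 0.234
vertex 3.138 0.031 -0.037
endloop
endfacet
facet normal 0.261 0.658 -0.706
outer loop
vertex 4.321 1.261 -1.073
vertex 3.622 1.249 -1.343
vertex 3.912 1.698 -0.817
endloop
endfacet
facet normal 0.733 0.341 0.589
outer loop
vertex 4.321 1.261 -1.073
vertex 3.912 1.698 -0.817
vertex 3.838 0.044 0.234
endloop
endfacet
facet normal 0.731 0.342 0.590
outer loop
vertex 3.838 0.044 0.234
vertex 3.912 1.698 -0.817
vertex 3.428 0.481 0.489
endloop
endfacet
facet normal -0.261 -0.658 0.707
outer loop
vertex 3.838 0.044 0.234
vertex 3.428 0.481 0.489
vertex 3.138 0.031 -0.037
endloop
endfacet
facet normal 0.261 0.658 -0.706
outer loop
vertex 3.912 1.698 -0.817
vertex 3.622 1.249 -1.343
vertex 3.284 1.796 -0.958
endloop
endfacet
facet normal -0.036 0.738 0.674
outer loop
vertex 3.912 1.698 -0.817
vertex 3.284 1.796 -0.958
vertex 3.428 0.481 0.489
endloop
endfacet
facet normal -0.036 0.738 0.674
outer loop
vertex 3.428 0.481 0.489
vertex 3.284 1.796 -0.958
vertex 2.8 0.579 0.348
endloop
endfacet
facet normal -0.261 -0.658 0.707
outer loop
vertex 3.428 0.481 0.489
vertex 2.8 0.579 0.348
vertex 3.138 0.031 -0.037
endloop
endfacet
facet normal 0.261 0.658 -0.706
outer loop
vertex 3.284 1.796 -0.958
vertex 3.622 1.249 -1.343
vertex 2.91 1.482 -1.389
endloop
endfacet
facet normal -0.776 0.579 0.252
outer loop
vertex 3.284 1.796 -0.958
vertex 2.91 1.482 -1.389
vertex 2.8 0.579 0.348
endloop
endfacet
facet normal -0.776 0.578 0.251
outer loop
vertex 2.8 0.579 0.348
vertex 2.91 1.482 -1.389
vertex 2.427 0.265 -0.082
endloop
endfacet
facet normal -0.261 -0.658 0.707
outer loop
vertex 2.8 0.579 0.348
vertex 2.427 0.265 -0.082
vertex 3.138 0.031 -0.037
endloop
endfacet
facet normal 0.261 0.658 -0.707
outer loop
vertex 2.91 1.482 -1.389
vertex 3.622 1.249 -1.343
vertex 3.073 0.992 -1.785
endloop
endfacet
facet normal -0.932 -0.018 -0.361
outer loop
vertex 2.91 1.482 -1.389
vertex 3.073 0.992 -1.785
vertex 2.427 0.265 -0.082
endloop
endfacet
facet normal -0.933 -0.016 -0.361
outer loop
vertex 2.427 0.265 -0.082
vertex 3.073 0.992 -1.785
vertex 2.589 -0.225 -0.479
endloop
endfacet
facet normal -0.261 -0.658 0.706
outer loop
vertex 2.427 0.265 -0.082
vertex 2.589 -0.225 -0.479
vertex 3.138 0.031 -0.037
endloop
endfacet
facet normal 0.261 0.658 -0.707
outer loop
vertex 3.073 0.992 -1.785
vertex 3.622 1.249 -1.343
vertex 3.648 0.695 -1.849
endloop
endfacet
facet normal -0.387 -0.599 -0.701
outer loop
vertex 3.073 0.992 -1.785
vertex 3.648 0.695 -1.849
vertex 2.589 -0.225 -0.479
endloop
endfacet
facet normal -0.386 -0.600 -0.701
outer loop
vertex 2.589 -0.225 -0.479
vertex 3.648 0.695 -1.849
vertex 3.165 -0.522 -0.542
endloop
endfacet
facet normal -0.262 -0.658 0.706
outer loop
vertex 2.589 -0.225 -0.479
vertex 3.165 -0.522 -0.542
vertex 3.138 0.031 -0.037
endloop
endfacet
facet normal 0.261 0.658 -0.707
outer loop
vertex 3.648 0.695 -1.849
vertex 3.622 1.249 -1.343
vertex 4.204 0.815 -1.532
endloop
endfacet
facet normal 0.450 -0.730 -0.514
outer loop
vertex 3.648 0.695 -1.849
vertex 4.204 0.815 -1.532
vertex 3.165 -0.522 -0.542
endloop
endfacet
facet normal 0.450 -0.730 -0.514
outer loop
vertex 3.165 -0.522 -0.542
vertex 4.204 0.815 -1.532
vertex 3.721 -0.402 -0.225
endloop
endfacet
facet normal -0.261 -0.658 0.706
outer loop
vertex 3.165 -0.522 -0.542
vertex 3.721 -0.402 -0.225
vertex 3.138 0.031 -0.037
endloop
endfacet
facet normal -0.651 -0.674 -0.349
outer loop
vertex 2.67 -2.383 -0.493
vertex 1.957 -1.851 -0.191
vertex 2.644 -1.73 -1.708
endloop
endfacet
facet normal 0.760 -0.566 -0.320
outer loop
vertex 3.203 -1.149 -1.409
vertex 2.67 -2.383 -0.493
vertex 2.644 -1.73 -1.708
endloop
endfacet
facet normal -0.650 -0.675 -0.348
outer loop
vertex 2.644 -1.73 -1.708
vertex 1.957 -1.851 -0.191
vertex 1.93 -1.198 -1.407
endloop
endfacet
facet normal -0.020 0.472 -0.881
outer loop
vertex 1.93 -1.198 -1.407
vertex 3.203 -1.149 -1.409
vertex 2.644 -1.73 -1.708
endloop
endfacet
facet normal 0.020 -0.473 0.881
outer loop
vertex 2.67 -2.383 -0.493
vertex 2.516 -1.27 0.108
vertex 1.957 -1.851 -0.191
endloop
endfacet
facet normal 0.759 -0.566 -0.321
outer loop
vertex 3.23 -1.802 -0.193
vertex 2.67 -2.383 -0.493
vertex 3.203 -1.149 -1.409
endloop
endfacet
facet normal 0.019 -0.473 0.881
outer loop
vertex 3.23 -1.802 -0.193
vertex 2.516 -1.27 0.108
vertex 2.67 -2.383 -0.493
endloop
endfacet
facet normal -0.760 0.566 0.321
outer loop
vertex 1.957 -1.851 -0.191
vertex 2.516 -1.27 0.108
vertex 1.93 -1.198 -1.407
endloop
endfacet
facet normal -0.020 0.474 -0.881
outer loop
vertex 2.49 -0.617 -1.107
vertex 3.203 -1.149 -1.409
vertex 1.93 -1.198 -1.407
endloop
endfacet
facet normal -0.759 0.566 0.321
outer loop
vertex 1.93 -1.198 -1.407
vertex 2.516 -1.27 0.108
vertex 2.49 -0.617 -1.107
endloop
endfacet
facet normal 0.651 0.675 0.348
outer loop
vertex 2.49 -0.617 -1.107
vertex 3.23 -1.802 -0.193
vertex 3.203 -1.149 -1.409
endloop
endfacet
facet normal 0.650 0.675 0.349
outer loop
vertex 2.516 -1.27 0.108
vertex 3.23 -1.802 -0.193
vertex 2.49 -0.617 -1.107
endloop
endfacet

endsolid


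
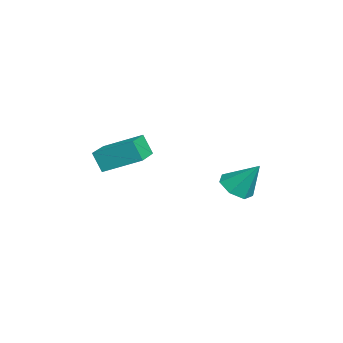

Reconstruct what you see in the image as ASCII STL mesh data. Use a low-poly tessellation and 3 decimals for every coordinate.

solid 
facet normal -0.938 0.309 -0.159
outer loop
vertex -1.538 -1.34 -2.564
vertex -1.186 0.078 -1.887
vertex -1.287 -1.005 -3.395
endloop
endfacet
facet normal -0.219 -0.880 -0.421
outer loop
vertex 0.026 -1.438 -3.173
vertex -1.538 -1.34 -2.564
vertex -1.287 -1.005 -3.395
endloop
endfacet
facet normal -0.938 0.309 -0.159
outer loop
vertex -1.287 -1.005 -3.395
vertex -1.186 0.078 -1.887
vertex -0.935 0.412 -2.718
endloop
endfacet
facet normal 0.270 0.360 -0.893
outer loop
vertex -0.935 0.412 -2.718
vertex 0.026 -1.438 -3.173
vertex -1.287 -1.005 -3.395
endloop
endfacet
facet normal -0.270 -0.360 0.893
outer loop
vertex -1.538 -1.34 -2.564
vertex 0.127 -0.355 -1.665
vertex -1.186 0.078 -1.887
endloop
endfacet
facet normal -0.219 -0.881 -0.420
outer loop
vertex -0.225 -1.772 -2.342
vertex -1.538 -1.34 -2.564
vertex 0.026 -1.438 -3.173
endloop
endfacet
facet normal -0.269 -0.360 0.893
outer loop
vertex -0.225 -1.772 -2.342
vertex 0.127 -0.355 -1.665
vertex -1.538 -1.34 -2.564
endloop
endfacet
facet normal 0.219 0.881 0.420
outer loop
vertex -1.186 0.078 -1.887
vertex 0.127 -0.355 -1.665
vertex -0.935 0.412 -2.718
endloop
endfacet
facet normal 0.269 0.360 -0.893
outer loop
vertex 0.378 -0.02 -2.496
vertex 0.026 -1.438 -3.173
vertex -0.935 0.412 -2.718
endloop
endfacet
facet normal 0.218 0.880 0.421
outer loop
vertex -0.935 0.412 -2.718
vertex 0.127 -0.355 -1.665
vertex 0.378 -0.02 -2.496
endloop
endfacet
facet normal 0.938 -0.309 0.159
outer loop
vertex 0.378 -0.02 -2.496
vertex -0.225 -1.772 -2.342
vertex 0.026 -1.438 -3.173
endloop
endfacet
facet normal 0.938 -0.309 0.159
outer loop
vertex 0.127 -0.355 -1.665
vertex -0.225 -1.772 -2.342
vertex 0.378 -0.02 -2.496
endloop
endfacet
facet normal -0.246 -0.549 -0.799
outer loop
vertex -0.284 3.646 -4.825
vertex -0.911 3.406 -4.467
vertex -0.824 4.016 -4.913
endloop
endfacet
facet normal 0.576 0.794 -0.195
outer loop
vertex -0.284 3.646 -4.825
vertex -0.824 4.016 -4.913
vertex -0.549 4.214 -3.293
endloop
endfacet
facet normal -0.246 -0.549 -0.799
outer loop
vertex -0.824 4.016 -4.913
vertex -0.911 3.406 -4.467
vertex -1.428 3.926 -4.665
endloop
endfacet
facet normal -0.182 0.979 -0.089
outer loop
vertex -0.824 4.016 -4.913
vertex -1.428 3.926 -4.665
vertex -0.549 4.214 -3.293
endloop
endfacet
facet normal -0.246 -0.549 -0.799
outer loop
vertex -1.428 3.926 -4.665
vertex -0.911 3.406 -4.467
vertex -1.643 3.445 -4.268
endloop
endfacet
facet normal -0.724 0.602 0.337
outer loop
vertex -1.428 3.926 -4.665
vertex -1.643 3.445 -4.268
vertex -0.549 4.214 -3.293
endloop
endfacet
facet normal -0.246 -0.549 -0.798
outer loop
vertex -1.643 3.445 -4.268
vertex -0.911 3.406 -4.467
vertex -1.306 2.935 -4.021
endloop
endfacet
facet normal -0.643 -0.055 0.764
outer loop
vertex -1.643 3.445 -4.268
vertex -1.306 2.935 -4.021
vertex -0.549 4.214 -3.293
endloop
endfacet
facet normal -0.246 -0.550 -0.798
outer loop
vertex -1.306 2.935 -4.021
vertex -0.911 3.406 -4.467
vertex -0.671 2.78 -4.11
endloop
endfacet
facet normal 0.001 -0.495 0.869
outer loop
vertex -1.306 2.935 -4.021
vertex -0.671 2.78 -4.11
vertex -0.549 4.214 -3.293
endloop
endfacet
facet normal -0.245 -0.550 -0.799
outer loop
vertex -0.671 2.78 -4.11
vertex -0.911 3.406 -4.467
vertex -0.217 3.096 -4.467
endloop
endfacet
facet normal 0.721 -0.388 0.574
outer loop
vertex -0.671 2.78 -4.11
vertex -0.217 3.096 -4.467
vertex -0.549 4.214 -3.293
endloop
endfacet
facet normal -0.246 -0.550 -0.798
outer loop
vertex -0.217 3.096 -4.467
vertex -0.911 3.406 -4.467
vertex -0.284 3.646 -4.825
endloop
endfacet
facet normal 0.978 0.185 0.101
outer loop
vertex -0.217 3.096 -4.467
vertex -0.284 3.646 -4.825
vertex -0.549 4.214 -3.293
endloop
endfacet

endsolid


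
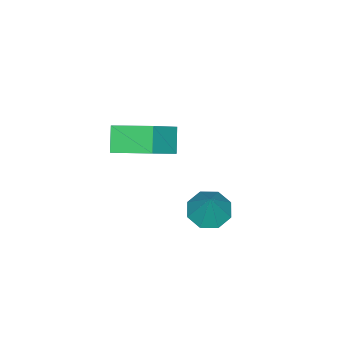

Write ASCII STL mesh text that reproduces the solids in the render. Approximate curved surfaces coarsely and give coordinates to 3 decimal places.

solid 
facet normal -0.376 -0.274 -0.885
outer loop
vertex -0.096 1.612 2.373
vertex -0.539 0.858 2.794
vertex -0.779 1.78 2.611
endloop
endfacet
facet normal 0.261 0.963 0.071
outer loop
vertex -0.096 1.612 2.373
vertex -0.779 1.78 2.611
vertex 0.179 1.382 4.486
endloop
endfacet
facet normal -0.376 -0.274 -0.885
outer loop
vertex -0.779 1.78 2.611
vertex -0.539 0.858 2.794
vertex -1.321 1.409 2.956
endloop
endfacet
facet normal -0.357 0.860 0.365
outer loop
vertex -0.779 1.78 2.611
vertex -1.321 1.409 2.956
vertex 0.179 1.382 4.486
endloop
endfacet
facet normal -0.376 -0.273 -0.885
outer loop
vertex -1.321 1.409 2.956
vertex -0.539 0.858 2.794
vertex -1.405 0.715 3.206
endloop
endfacet
facet normal -0.673 0.321 0.666
outer loop
vertex -1.321 1.409 2.956
vertex -1.405 0.715 3.206
vertex 0.179 1.382 4.486
endloop
endfacet
facet normal -0.376 -0.275 -0.885
outer loop
vertex -1.405 0.715 3.206
vertex -0.539 0.858 2.794
vertex -0.982 0.105 3.216
endloop
endfacet
facet normal -0.503 -0.335 0.797
outer loop
vertex -1.405 0.715 3.206
vertex -0.982 0.105 3.216
vertex 0.179 1.382 4.486
endloop
endfacet
facet normal -0.376 -0.275 -0.885
outer loop
vertex -0.982 0.105 3.216
vertex -0.539 0.858 2.794
vertex -0.299 -0.063 2.978
endloop
endfacet
facet normal 0.058 -0.730 0.681
outer loop
vertex -0.982 0.105 3.216
vertex -0.299 -0.063 2.978
vertex 0.179 1.382 4.486
endloop
endfacet
facet normal -0.375 -0.275 -0.885
outer loop
vertex -0.299 -0.063 2.978
vertex -0.539 0.858 2.794
vertex 0.243 0.308 2.633
endloop
endfacet
facet normal 0.676 -0.627 0.387
outer loop
vertex -0.299 -0.063 2.978
vertex 0.243 0.308 2.633
vertex 0.179 1.382 4.486
endloop
endfacet
facet normal -0.375 -0.273 -0.886
outer loop
vertex 0.243 0.308 2.633
vertex -0.539 0.858 2.794
vertex 0.328 1.002 2.383
endloop
endfacet
facet normal 0.992 -0.090 0.087
outer loop
vertex 0.243 0.308 2.633
vertex 0.328 1.002 2.383
vertex 0.179 1.382 4.486
endloop
endfacet
facet normal -0.374 -0.275 -0.886
outer loop
vertex 0.328 1.002 2.383
vertex -0.539 0.858 2.794
vertex -0.096 1.612 2.373
endloop
endfacet
facet normal 0.821 0.570 -0.045
outer loop
vertex 0.328 1.002 2.383
vertex -0.096 1.612 2.373
vertex 0.179 1.382 4.486
endloop
endfacet
facet normal -0.785 0.048 -0.618
outer loop
vertex -3.69 -5.167 2.604
vertex -4.116 -3.242 3.295
vertex -2.888 -4.639 1.626
endloop
endfacet
facet normal 0.204 -0.922 -0.330
outer loop
vertex -1.264 -4.738 2.905
vertex -3.69 -5.167 2.604
vertex -2.888 -4.639 1.626
endloop
endfacet
facet normal -0.785 0.047 -0.617
outer loop
vertex -2.888 -4.639 1.626
vertex -4.116 -3.242 3.295
vertex -3.315 -2.713 2.317
endloop
endfacet
facet normal 0.585 0.386 -0.713
outer loop
vertex -3.315 -2.713 2.317
vertex -1.264 -4.738 2.905
vertex -2.888 -4.639 1.626
endloop
endfacet
facet normal -0.585 -0.386 0.713
outer loop
vertex -3.69 -5.167 2.604
vertex -2.492 -3.341 4.574
vertex -4.116 -3.242 3.295
endloop
endfacet
facet normal 0.204 -0.921 -0.331
outer loop
vertex -2.065 -5.267 3.883
vertex -3.69 -5.167 2.604
vertex -1.264 -4.738 2.905
endloop
endfacet
facet normal -0.585 -0.386 0.713
outer loop
vertex -2.065 -5.267 3.883
vertex -2.492 -3.341 4.574
vertex -3.69 -5.167 2.604
endloop
endfacet
facet normal -0.204 0.921 0.331
outer loop
vertex -4.116 -3.242 3.295
vertex -2.492 -3.341 4.574
vertex -3.315 -2.713 2.317
endloop
endfacet
facet normal 0.585 0.386 -0.713
outer loop
vertex -1.69 -2.813 3.596
vertex -1.264 -4.738 2.905
vertex -3.315 -2.713 2.317
endloop
endfacet
facet normal -0.204 0.922 0.331
outer loop
vertex -3.315 -2.713 2.317
vertex -2.492 -3.341 4.574
vertex -1.69 -2.813 3.596
endloop
endfacet
facet normal 0.785 -0.048 0.617
outer loop
vertex -1.69 -2.813 3.596
vertex -2.065 -5.267 3.883
vertex -1.264 -4.738 2.905
endloop
endfacet
facet normal 0.785 -0.048 0.618
outer loop
vertex -2.492 -3.341 4.574
vertex -2.065 -5.267 3.883
vertex -1.69 -2.813 3.596
endloop
endfacet

endsolid


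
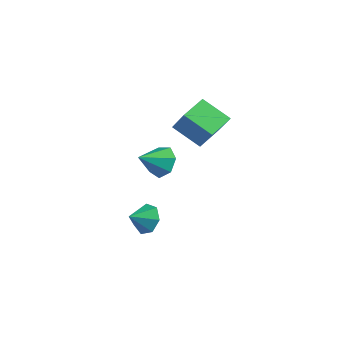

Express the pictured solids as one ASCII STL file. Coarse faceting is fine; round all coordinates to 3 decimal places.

solid 
facet normal 0.014 0.882 -0.472
outer loop
vertex 3.21 -0.236 -4.171
vertex 2.289 0.014 -3.732
vertex 3.258 0.193 -3.368
endloop
endfacet
facet normal 0.794 -0.554 0.249
outer loop
vertex 3.21 -0.236 -4.171
vertex 3.258 0.193 -3.368
vertex 2.271 -1.114 -3.128
endloop
endfacet
facet normal 0.014 0.882 -0.472
outer loop
vertex 3.258 0.193 -3.368
vertex 2.289 0.014 -3.732
vertex 2.576 0.487 -2.839
endloop
endfacet
facet normal 0.525 -0.247 0.814
outer loop
vertex 3.258 0.193 -3.368
vertex 2.576 0.487 -2.839
vertex 2.271 -1.114 -3.128
endloop
endfacet
facet normal 0.015 0.882 -0.472
outer loop
vertex 2.576 0.487 -2.839
vertex 2.289 0.014 -3.732
vertex 1.679 0.425 -2.983
endloop
endfacet
facet normal -0.147 -0.149 0.978
outer loop
vertex 2.576 0.487 -2.839
vertex 1.679 0.425 -2.983
vertex 2.271 -1.114 -3.128
endloop
endfacet
facet normal 0.015 0.882 -0.472
outer loop
vertex 1.679 0.425 -2.983
vertex 2.289 0.014 -3.732
vertex 1.241 0.054 -3.69
endloop
endfacet
facet normal -0.714 -0.333 0.617
outer loop
vertex 1.679 0.425 -2.983
vertex 1.241 0.054 -3.69
vertex 2.271 -1.114 -3.128
endloop
endfacet
facet normal 0.015 0.882 -0.471
outer loop
vertex 1.241 0.054 -3.69
vertex 2.289 0.014 -3.732
vertex 1.592 -0.347 -4.429
endloop
endfacet
facet normal -0.751 -0.661 0.002
outer loop
vertex 1.241 0.054 -3.69
vertex 1.592 -0.347 -4.429
vertex 2.271 -1.114 -3.128
endloop
endfacet
facet normal 0.015 0.882 -0.471
outer loop
vertex 1.592 -0.347 -4.429
vertex 2.289 0.014 -3.732
vertex 2.469 -0.476 -4.643
endloop
endfacet
facet normal -0.229 -0.886 -0.403
outer loop
vertex 1.592 -0.347 -4.429
vertex 2.469 -0.476 -4.643
vertex 2.271 -1.114 -3.128
endloop
endfacet
facet normal 0.015 0.882 -0.471
outer loop
vertex 2.469 -0.476 -4.643
vertex 2.289 0.014 -3.732
vertex 3.21 -0.236 -4.171
endloop
endfacet
facet normal 0.459 -0.839 -0.293
outer loop
vertex 2.469 -0.476 -4.643
vertex 3.21 -0.236 -4.171
vertex 2.271 -1.114 -3.128
endloop
endfacet
facet normal 0.024 0.872 -0.490
outer loop
vertex 3.187 0.986 0.058
vertex 2.131 1.139 0.279
vertex 2.998 1.444 0.864
endloop
endfacet
facet normal 0.839 -0.365 0.404
outer loop
vertex 3.187 0.986 0.058
vertex 2.998 1.444 0.864
vertex 2.089 -0.359 1.121
endloop
endfacet
facet normal 0.024 0.871 -0.490
outer loop
vertex 2.998 1.444 0.864
vertex 2.131 1.139 0.279
vertex 2.156 1.673 1.229
endloop
endfacet
facet normal 0.383 -0.062 0.922
outer loop
vertex 2.998 1.444 0.864
vertex 2.156 1.673 1.229
vertex 2.089 -0.359 1.121
endloop
endfacet
facet normal 0.024 0.871 -0.490
outer loop
vertex 2.156 1.673 1.229
vertex 2.131 1.139 0.279
vertex 1.295 1.5 0.879
endloop
endfacet
facet normal -0.370 -0.037 0.928
outer loop
vertex 2.156 1.673 1.229
vertex 1.295 1.5 0.879
vertex 2.089 -0.359 1.121
endloop
endfacet
facet normal 0.024 0.871 -0.490
outer loop
vertex 1.295 1.5 0.879
vertex 2.131 1.139 0.279
vertex 1.063 1.055 0.077
endloop
endfacet
facet normal -0.853 -0.310 0.419
outer loop
vertex 1.295 1.5 0.879
vertex 1.063 1.055 0.077
vertex 2.089 -0.359 1.121
endloop
endfacet
facet normal 0.024 0.872 -0.490
outer loop
vertex 1.063 1.055 0.077
vertex 2.131 1.139 0.279
vertex 1.635 0.674 -0.573
endloop
endfacet
facet normal -0.703 -0.675 -0.223
outer loop
vertex 1.063 1.055 0.077
vertex 1.635 0.674 -0.573
vertex 2.089 -0.359 1.121
endloop
endfacet
facet normal 0.023 0.872 -0.489
outer loop
vertex 1.635 0.674 -0.573
vertex 2.131 1.139 0.279
vertex 2.58 0.644 -0.582
endloop
endfacet
facet normal -0.032 -0.857 -0.514
outer loop
vertex 1.635 0.674 -0.573
vertex 2.58 0.644 -0.582
vertex 2.089 -0.359 1.121
endloop
endfacet
facet normal 0.024 0.872 -0.489
outer loop
vertex 2.58 0.644 -0.582
vertex 2.131 1.139 0.279
vertex 3.187 0.986 0.058
endloop
endfacet
facet normal 0.653 -0.719 -0.235
outer loop
vertex 2.58 0.644 -0.582
vertex 3.187 0.986 0.058
vertex 2.089 -0.359 1.121
endloop
endfacet
facet normal -0.720 -0.411 0.559
outer loop
vertex 2.667 2.185 3.795
vertex 2.202 3.738 4.339
vertex 1.365 2.343 2.233
endloop
endfacet
facet normal 0.272 -0.908 -0.318
outer loop
vertex 2.798 3.162 1.121
vertex 2.667 2.185 3.795
vertex 1.365 2.343 2.233
endloop
endfacet
facet normal -0.720 -0.411 0.559
outer loop
vertex 1.365 2.343 2.233
vertex 2.202 3.738 4.339
vertex 0.9 3.896 2.777
endloop
endfacet
facet normal -0.638 0.077 -0.766
outer loop
vertex 0.9 3.896 2.777
vertex 2.798 3.162 1.121
vertex 1.365 2.343 2.233
endloop
endfacet
facet normal 0.638 -0.077 0.766
outer loop
vertex 2.667 2.185 3.795
vertex 3.635 4.557 3.227
vertex 2.202 3.738 4.339
endloop
endfacet
facet normal 0.272 -0.908 -0.318
outer loop
vertex 4.1 3.004 2.683
vertex 2.667 2.185 3.795
vertex 2.798 3.162 1.121
endloop
endfacet
facet normal 0.638 -0.077 0.766
outer loop
vertex 4.1 3.004 2.683
vertex 3.635 4.557 3.227
vertex 2.667 2.185 3.795
endloop
endfacet
facet normal -0.272 0.908 0.318
outer loop
vertex 2.202 3.738 4.339
vertex 3.635 4.557 3.227
vertex 0.9 3.896 2.777
endloop
endfacet
facet normal -0.638 0.077 -0.766
outer loop
vertex 2.333 4.715 1.665
vertex 2.798 3.162 1.121
vertex 0.9 3.896 2.777
endloop
endfacet
facet normal -0.272 0.908 0.318
outer loop
vertex 0.9 3.896 2.777
vertex 3.635 4.557 3.227
vertex 2.333 4.715 1.665
endloop
endfacet
facet normal 0.720 0.411 -0.559
outer loop
vertex 2.333 4.715 1.665
vertex 4.1 3.004 2.683
vertex 2.798 3.162 1.121
endloop
endfacet
facet normal 0.720 0.411 -0.559
outer loop
vertex 3.635 4.557 3.227
vertex 4.1 3.004 2.683
vertex 2.333 4.715 1.665
endloop
endfacet

endsolid


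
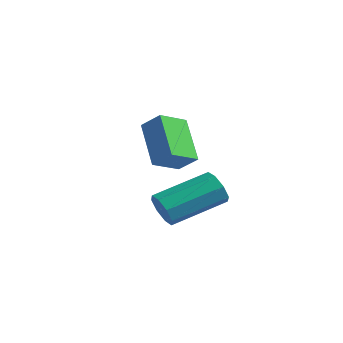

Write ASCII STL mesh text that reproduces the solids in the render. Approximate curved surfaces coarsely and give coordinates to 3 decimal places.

solid 
facet normal -0.641 0.357 0.680
outer loop
vertex -2.707 3.206 1.723
vertex -1.961 3.381 2.334
vertex -2.581 4.343 1.244
endloop
endfacet
facet normal -0.761 -0.178 -0.624
outer loop
vertex -1.319 3.639 -0.094
vertex -2.707 3.206 1.723
vertex -2.581 4.343 1.244
endloop
endfacet
facet normal -0.641 0.357 0.680
outer loop
vertex -2.581 4.343 1.244
vertex -1.961 3.381 2.334
vertex -1.835 4.518 1.855
endloop
endfacet
facet normal 0.102 0.917 -0.387
outer loop
vertex -1.835 4.518 1.855
vertex -1.319 3.639 -0.094
vertex -2.581 4.343 1.244
endloop
endfacet
facet normal -0.102 -0.917 0.387
outer loop
vertex -2.707 3.206 1.723
vertex -0.699 2.677 0.996
vertex -1.961 3.381 2.334
endloop
endfacet
facet normal -0.761 -0.178 -0.624
outer loop
vertex -1.445 2.502 0.385
vertex -2.707 3.206 1.723
vertex -1.319 3.639 -0.094
endloop
endfacet
facet normal -0.102 -0.917 0.387
outer loop
vertex -1.445 2.502 0.385
vertex -0.699 2.677 0.996
vertex -2.707 3.206 1.723
endloop
endfacet
facet normal 0.761 0.178 0.624
outer loop
vertex -1.961 3.381 2.334
vertex -0.699 2.677 0.996
vertex -1.835 4.518 1.855
endloop
endfacet
facet normal 0.102 0.917 -0.387
outer loop
vertex -0.573 3.814 0.517
vertex -1.319 3.639 -0.094
vertex -1.835 4.518 1.855
endloop
endfacet
facet normal 0.761 0.178 0.624
outer loop
vertex -1.835 4.518 1.855
vertex -0.699 2.677 0.996
vertex -0.573 3.814 0.517
endloop
endfacet
facet normal 0.641 -0.357 -0.680
outer loop
vertex -0.573 3.814 0.517
vertex -1.445 2.502 0.385
vertex -1.319 3.639 -0.094
endloop
endfacet
facet normal 0.641 -0.357 -0.680
outer loop
vertex -0.699 2.677 0.996
vertex -1.445 2.502 0.385
vertex -0.573 3.814 0.517
endloop
endfacet
facet normal -0.344 -0.871 -0.350
outer loop
vertex 1.784 0.197 -0.768
vertex 1.453 0.093 -0.183
vertex 1.301 0.391 -0.776
endloop
endfacet
facet normal 0.144 0.319 -0.937
outer loop
vertex 1.784 0.197 -0.768
vertex 1.301 0.391 -0.776
vertex 2.498 2.011 -0.041
endloop
endfacet
facet normal 0.143 0.319 -0.937
outer loop
vertex 2.498 2.011 -0.041
vertex 1.301 0.391 -0.776
vertex 2.015 2.204 -0.049
endloop
endfacet
facet normal 0.343 0.872 0.350
outer loop
vertex 2.498 2.011 -0.041
vertex 2.015 2.204 -0.049
vertex 2.167 1.907 0.543
endloop
endfacet
facet normal -0.344 -0.871 -0.350
outer loop
vertex 1.301 0.391 -0.776
vertex 1.453 0.093 -0.183
vertex 0.907 0.41 -0.436
endloop
endfacet
facet normal -0.556 0.489 -0.672
outer loop
vertex 1.301 0.391 -0.776
vertex 0.907 0.41 -0.436
vertex 2.015 2.204 -0.049
endloop
endfacet
facet normal -0.556 0.488 -0.673
outer loop
vertex 2.015 2.204 -0.049
vertex 0.907 0.41 -0.436
vertex 1.621 2.223 0.29
endloop
endfacet
facet normal 0.343 0.872 0.349
outer loop
vertex 2.015 2.204 -0.049
vertex 1.621 2.223 0.29
vertex 2.167 1.907 0.543
endloop
endfacet
facet normal -0.344 -0.872 -0.349
outer loop
vertex 0.907 0.41 -0.436
vertex 1.453 0.093 -0.183
vertex 0.833 0.244 0.051
endloop
endfacet
facet normal -0.928 0.371 -0.014
outer loop
vertex 0.907 0.41 -0.436
vertex 0.833 0.244 0.051
vertex 1.621 2.223 0.29
endloop
endfacet
facet normal -0.928 0.371 -0.014
outer loop
vertex 1.621 2.223 0.29
vertex 0.833 0.244 0.051
vertex 1.547 2.057 0.778
endloop
endfacet
facet normal 0.343 0.872 0.349
outer loop
vertex 1.621 2.223 0.29
vertex 1.547 2.057 0.778
vertex 2.167 1.907 0.543
endloop
endfacet
facet normal -0.344 -0.871 -0.350
outer loop
vertex 0.833 0.244 0.051
vertex 1.453 0.093 -0.183
vertex 1.122 -0.011 0.401
endloop
endfacet
facet normal -0.757 0.037 0.652
outer loop
vertex 0.833 0.244 0.051
vertex 1.122 -0.011 0.401
vertex 1.547 2.057 0.778
endloop
endfacet
facet normal -0.757 0.037 0.652
outer loop
vertex 1.547 2.057 0.778
vertex 1.122 -0.011 0.401
vertex 1.836 1.803 1.128
endloop
endfacet
facet normal 0.343 0.872 0.349
outer loop
vertex 1.547 2.057 0.778
vertex 1.836 1.803 1.128
vertex 2.167 1.907 0.543
endloop
endfacet
facet normal -0.343 -0.872 -0.350
outer loop
vertex 1.122 -0.011 0.401
vertex 1.453 0.093 -0.183
vertex 1.605 -0.204 0.409
endloop
endfacet
facet normal -0.143 -0.319 0.937
outer loop
vertex 1.122 -0.011 0.401
vertex 1.605 -0.204 0.409
vertex 1.836 1.803 1.128
endloop
endfacet
facet normal -0.144 -0.319 0.937
outer loop
vertex 1.836 1.803 1.128
vertex 1.605 -0.204 0.409
vertex 2.319 1.609 1.136
endloop
endfacet
facet normal 0.344 0.871 0.350
outer loop
vertex 1.836 1.803 1.128
vertex 2.319 1.609 1.136
vertex 2.167 1.907 0.543
endloop
endfacet
facet normal -0.343 -0.872 -0.349
outer loop
vertex 1.605 -0.204 0.409
vertex 1.453 0.093 -0.183
vertex 1.999 -0.223 0.07
endloop
endfacet
facet normal 0.555 -0.489 0.673
outer loop
vertex 1.605 -0.204 0.409
vertex 1.999 -0.223 0.07
vertex 2.319 1.609 1.136
endloop
endfacet
facet normal 0.557 -0.488 0.672
outer loop
vertex 2.319 1.609 1.136
vertex 1.999 -0.223 0.07
vertex 2.713 1.59 0.796
endloop
endfacet
facet normal 0.344 0.871 0.350
outer loop
vertex 2.319 1.609 1.136
vertex 2.713 1.59 0.796
vertex 2.167 1.907 0.543
endloop
endfacet
facet normal -0.343 -0.872 -0.349
outer loop
vertex 1.999 -0.223 0.07
vertex 1.453 0.093 -0.183
vertex 2.073 -0.057 -0.418
endloop
endfacet
facet normal 0.928 -0.371 0.014
outer loop
vertex 1.999 -0.223 0.07
vertex 2.073 -0.057 -0.418
vertex 2.713 1.59 0.796
endloop
endfacet
facet normal 0.928 -0.371 0.014
outer loop
vertex 2.713 1.59 0.796
vertex 2.073 -0.057 -0.418
vertex 2.787 1.756 0.309
endloop
endfacet
facet normal 0.344 0.872 0.349
outer loop
vertex 2.713 1.59 0.796
vertex 2.787 1.756 0.309
vertex 2.167 1.907 0.543
endloop
endfacet
facet normal -0.343 -0.872 -0.349
outer loop
vertex 2.073 -0.057 -0.418
vertex 1.453 0.093 -0.183
vertex 1.784 0.197 -0.768
endloop
endfacet
facet normal 0.757 -0.037 -0.652
outer loop
vertex 2.073 -0.057 -0.418
vertex 1.784 0.197 -0.768
vertex 2.787 1.756 0.309
endloop
endfacet
facet normal 0.757 -0.037 -0.652
outer loop
vertex 2.787 1.756 0.309
vertex 1.784 0.197 -0.768
vertex 2.498 2.011 -0.041
endloop
endfacet
facet normal 0.344 0.871 0.350
outer loop
vertex 2.787 1.756 0.309
vertex 2.498 2.011 -0.041
vertex 2.167 1.907 0.543
endloop
endfacet

endsolid


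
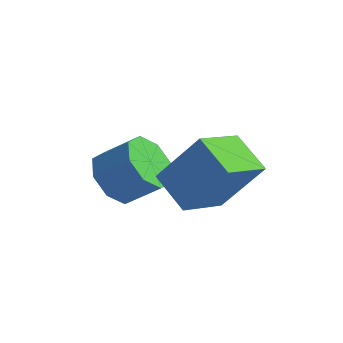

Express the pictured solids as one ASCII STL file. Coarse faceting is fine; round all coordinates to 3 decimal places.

solid 
facet normal -0.815 0.371 0.445
outer loop
vertex 2.533 3.591 2.182
vertex 2.832 4.951 1.596
vertex 1.553 3.18 0.729
endloop
endfacet
facet normal -0.198 -0.900 0.388
outer loop
vertex 2.588 2.709 0.164
vertex 2.533 3.591 2.182
vertex 1.553 3.18 0.729
endloop
endfacet
facet normal -0.815 0.371 0.445
outer loop
vertex 1.553 3.18 0.729
vertex 2.832 4.951 1.596
vertex 1.852 4.54 0.143
endloop
endfacet
facet normal -0.544 -0.228 -0.807
outer loop
vertex 1.852 4.54 0.143
vertex 2.588 2.709 0.164
vertex 1.553 3.18 0.729
endloop
endfacet
facet normal 0.544 0.228 0.807
outer loop
vertex 2.533 3.591 2.182
vertex 3.867 4.48 1.031
vertex 2.832 4.951 1.596
endloop
endfacet
facet normal -0.198 -0.900 0.388
outer loop
vertex 3.568 3.12 1.617
vertex 2.533 3.591 2.182
vertex 2.588 2.709 0.164
endloop
endfacet
facet normal 0.544 0.228 0.807
outer loop
vertex 3.568 3.12 1.617
vertex 3.867 4.48 1.031
vertex 2.533 3.591 2.182
endloop
endfacet
facet normal 0.198 0.900 -0.388
outer loop
vertex 2.832 4.951 1.596
vertex 3.867 4.48 1.031
vertex 1.852 4.54 0.143
endloop
endfacet
facet normal -0.544 -0.228 -0.807
outer loop
vertex 2.887 4.069 -0.422
vertex 2.588 2.709 0.164
vertex 1.852 4.54 0.143
endloop
endfacet
facet normal 0.198 0.900 -0.388
outer loop
vertex 1.852 4.54 0.143
vertex 3.867 4.48 1.031
vertex 2.887 4.069 -0.422
endloop
endfacet
facet normal 0.815 -0.371 -0.445
outer loop
vertex 2.887 4.069 -0.422
vertex 3.568 3.12 1.617
vertex 2.588 2.709 0.164
endloop
endfacet
facet normal 0.815 -0.371 -0.445
outer loop
vertex 3.867 4.48 1.031
vertex 3.568 3.12 1.617
vertex 2.887 4.069 -0.422
endloop
endfacet
facet normal -0.743 -0.221 -0.631
outer loop
vertex 0.894 2.811 -0.303
vertex 0.341 3.239 0.198
vertex 0.845 3.447 -0.468
endloop
endfacet
facet normal 0.664 -0.139 -0.734
outer loop
vertex 0.894 2.811 -0.303
vertex 0.845 3.447 -0.468
vertex 1.771 3.073 0.441
endloop
endfacet
facet normal 0.664 -0.140 -0.734
outer loop
vertex 1.771 3.073 0.441
vertex 0.845 3.447 -0.468
vertex 1.722 3.708 0.276
endloop
endfacet
facet normal 0.744 0.221 0.631
outer loop
vertex 1.771 3.073 0.441
vertex 1.722 3.708 0.276
vertex 1.219 3.501 0.942
endloop
endfacet
facet normal -0.743 -0.222 -0.632
outer loop
vertex 0.845 3.447 -0.468
vertex 0.341 3.239 0.198
vertex 0.5 3.961 -0.243
endloop
endfacet
facet normal 0.417 0.584 -0.696
outer loop
vertex 0.845 3.447 -0.468
vertex 0.5 3.961 -0.243
vertex 1.722 3.708 0.276
endloop
endfacet
facet normal 0.417 0.585 -0.696
outer loop
vertex 1.722 3.708 0.276
vertex 0.5 3.961 -0.243
vertex 1.378 4.222 0.502
endloop
endfacet
facet normal 0.744 0.221 0.631
outer loop
vertex 1.722 3.708 0.276
vertex 1.378 4.222 0.502
vertex 1.219 3.501 0.942
endloop
endfacet
facet normal -0.744 -0.221 -0.630
outer loop
vertex 0.5 3.961 -0.243
vertex 0.341 3.239 0.198
vertex 0.063 4.052 0.241
endloop
endfacet
facet normal -0.075 0.965 -0.249
outer loop
vertex 0.5 3.961 -0.243
vertex 0.063 4.052 0.241
vertex 1.378 4.222 0.502
endloop
endfacet
facet normal -0.075 0.965 -0.250
outer loop
vertex 1.378 4.222 0.502
vertex 0.063 4.052 0.241
vertex 0.94 4.313 0.985
endloop
endfacet
facet normal 0.743 0.222 0.632
outer loop
vertex 1.378 4.222 0.502
vertex 0.94 4.313 0.985
vertex 1.219 3.501 0.942
endloop
endfacet
facet normal -0.744 -0.221 -0.631
outer loop
vertex 0.063 4.052 0.241
vertex 0.341 3.239 0.198
vertex -0.211 3.667 0.699
endloop
endfacet
facet normal -0.523 0.780 0.343
outer loop
vertex 0.063 4.052 0.241
vertex -0.211 3.667 0.699
vertex 0.94 4.313 0.985
endloop
endfacet
facet normal -0.523 0.781 0.342
outer loop
vertex 0.94 4.313 0.985
vertex -0.211 3.667 0.699
vertex 0.666 3.929 1.443
endloop
endfacet
facet normal 0.743 0.222 0.631
outer loop
vertex 0.94 4.313 0.985
vertex 0.666 3.929 1.443
vertex 1.219 3.501 0.942
endloop
endfacet
facet normal -0.744 -0.221 -0.631
outer loop
vertex -0.211 3.667 0.699
vertex 0.341 3.239 0.198
vertex -0.162 3.032 0.864
endloop
endfacet
facet normal -0.664 0.139 0.734
outer loop
vertex -0.211 3.667 0.699
vertex -0.162 3.032 0.864
vertex 0.666 3.929 1.443
endloop
endfacet
facet normal -0.664 0.139 0.734
outer loop
vertex 0.666 3.929 1.443
vertex -0.162 3.032 0.864
vertex 0.715 3.293 1.608
endloop
endfacet
facet normal 0.743 0.221 0.631
outer loop
vertex 0.666 3.929 1.443
vertex 0.715 3.293 1.608
vertex 1.219 3.501 0.942
endloop
endfacet
facet normal -0.744 -0.221 -0.631
outer loop
vertex -0.162 3.032 0.864
vertex 0.341 3.239 0.198
vertex 0.182 2.518 0.638
endloop
endfacet
facet normal -0.416 -0.585 0.696
outer loop
vertex -0.162 3.032 0.864
vertex 0.182 2.518 0.638
vertex 0.715 3.293 1.608
endloop
endfacet
facet normal -0.417 -0.585 0.696
outer loop
vertex 0.715 3.293 1.608
vertex 0.182 2.518 0.638
vertex 1.06 2.779 1.383
endloop
endfacet
facet normal 0.743 0.222 0.632
outer loop
vertex 0.715 3.293 1.608
vertex 1.06 2.779 1.383
vertex 1.219 3.501 0.942
endloop
endfacet
facet normal -0.743 -0.222 -0.632
outer loop
vertex 0.182 2.518 0.638
vertex 0.341 3.239 0.198
vertex 0.62 2.427 0.155
endloop
endfacet
facet normal 0.075 -0.965 0.250
outer loop
vertex 0.182 2.518 0.638
vertex 0.62 2.427 0.155
vertex 1.06 2.779 1.383
endloop
endfacet
facet normal 0.075 -0.965 0.250
outer loop
vertex 1.06 2.779 1.383
vertex 0.62 2.427 0.155
vertex 1.497 2.688 0.899
endloop
endfacet
facet normal 0.744 0.221 0.630
outer loop
vertex 1.06 2.779 1.383
vertex 1.497 2.688 0.899
vertex 1.219 3.501 0.942
endloop
endfacet
facet normal -0.743 -0.222 -0.631
outer loop
vertex 0.62 2.427 0.155
vertex 0.341 3.239 0.198
vertex 0.894 2.811 -0.303
endloop
endfacet
facet normal 0.523 -0.781 -0.342
outer loop
vertex 0.62 2.427 0.155
vertex 0.894 2.811 -0.303
vertex 1.497 2.688 0.899
endloop
endfacet
facet normal 0.524 -0.780 -0.342
outer loop
vertex 1.497 2.688 0.899
vertex 0.894 2.811 -0.303
vertex 1.771 3.073 0.441
endloop
endfacet
facet normal 0.744 0.221 0.631
outer loop
vertex 1.497 2.688 0.899
vertex 1.771 3.073 0.441
vertex 1.219 3.501 0.942
endloop
endfacet

endsolid
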